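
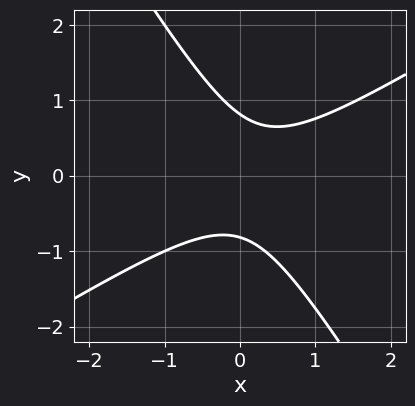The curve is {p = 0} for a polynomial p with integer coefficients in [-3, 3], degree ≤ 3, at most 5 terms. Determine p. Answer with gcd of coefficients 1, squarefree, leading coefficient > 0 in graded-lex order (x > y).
3*x^2 - 3*x*y - 3*y^2 - x + 2

(a) The degree is 2 — the shape is more complex than any degree-1 curve.
(b) Against the integer gridlines: no x-intercept at any integer in the box.
(c) These observations pin down the coefficients.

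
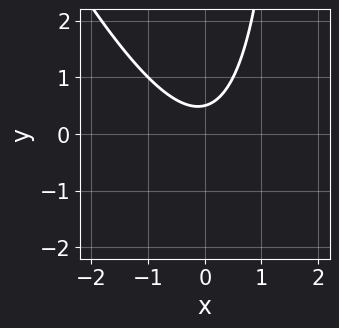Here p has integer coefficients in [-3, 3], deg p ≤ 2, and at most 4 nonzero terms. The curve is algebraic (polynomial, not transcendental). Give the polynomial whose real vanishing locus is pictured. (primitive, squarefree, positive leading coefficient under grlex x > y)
2*x^2 + x*y - 2*y + 1

(a) deg p = 2. A generic line meets the curve in up to 2 points.
(b) From the axis intercepts and sections: no x-intercept at any integer in the box.
(c) Solving for integer coefficients yields p as stated.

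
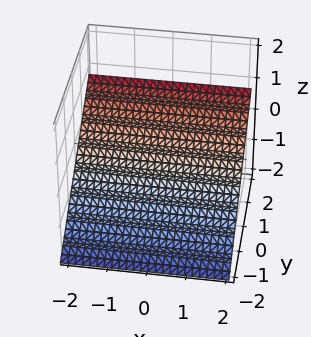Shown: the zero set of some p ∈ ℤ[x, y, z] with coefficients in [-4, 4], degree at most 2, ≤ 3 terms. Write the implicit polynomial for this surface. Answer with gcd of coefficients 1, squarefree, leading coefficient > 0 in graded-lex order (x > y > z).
(a) deg p = 1.
(b) Observable constraints: it misses every integer gridline on the x-axis; it crosses the y-axis at the gridline y = 1.
(c) Assembling these constraints gives the stated polynomial.

2*y - 3*z - 2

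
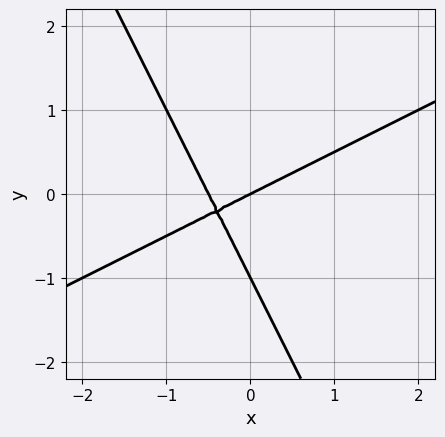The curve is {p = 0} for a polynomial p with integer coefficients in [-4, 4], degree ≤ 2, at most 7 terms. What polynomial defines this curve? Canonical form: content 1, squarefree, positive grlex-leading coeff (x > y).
(a) deg p = 2.
(b) From the visible intercepts: it crosses the x-axis at the gridline x = 0; the y-axis gridline crossings are at y ∈ {-1, 0}.
(c) Assembling these constraints gives the stated polynomial.

2*x^2 - 3*x*y - 2*y^2 + x - 2*y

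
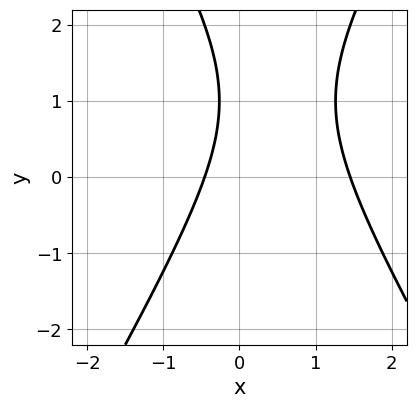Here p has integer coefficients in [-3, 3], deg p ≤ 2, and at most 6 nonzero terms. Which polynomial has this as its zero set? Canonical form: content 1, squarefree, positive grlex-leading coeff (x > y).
3*x^2 - y^2 - 3*x + 2*y - 2

1. The degree is 2 — no degree-1 curve has this shape.
2. Against the integer gridlines: no y-intercept at any integer in the box.
3. The integer polynomial consistent with all of this is the stated p.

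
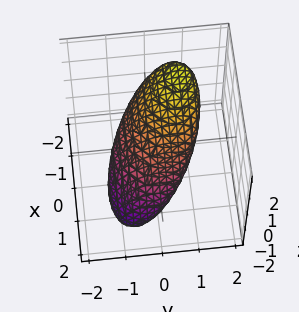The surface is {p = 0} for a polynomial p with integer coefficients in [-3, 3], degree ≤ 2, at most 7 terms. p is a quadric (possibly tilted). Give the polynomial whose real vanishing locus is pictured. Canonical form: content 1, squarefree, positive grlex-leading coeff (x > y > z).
2*x^2 + 3*x*z + 3*y^2 - 3*y*z + 3*z^2 - 3

Degree: a generic line meets the surface in up to 2 points, so deg p = 2.
Checking where it meets the axes: the y-axis gridline crossings are at y ∈ {-1, 1}; among the integer gridlines, it crosses the z-axis at z ∈ {-1, 1}.
Putting this together gives p.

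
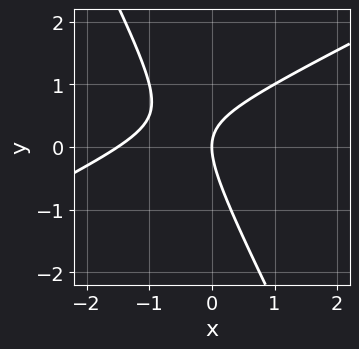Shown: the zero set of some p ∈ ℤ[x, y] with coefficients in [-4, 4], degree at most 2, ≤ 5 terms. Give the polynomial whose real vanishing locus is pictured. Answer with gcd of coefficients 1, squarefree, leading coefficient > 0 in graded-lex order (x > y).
1. The degree is 2 — the shape is more complex than any degree-1 curve.
2. Checking where it meets the axes: it crosses the x-axis at the gridline x = 0; it crosses the y-axis at the gridline y = 0.
3. Fitting integer coefficients to these (and the overall shape) gives p.

2*x^2 - 3*x*y - 2*y^2 + 3*x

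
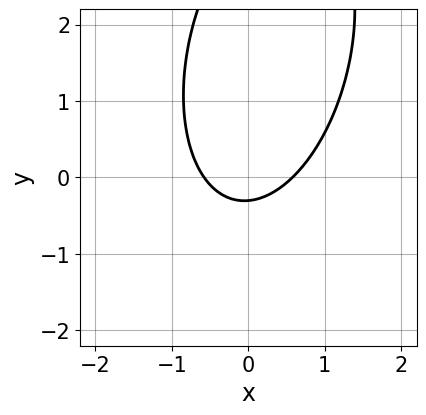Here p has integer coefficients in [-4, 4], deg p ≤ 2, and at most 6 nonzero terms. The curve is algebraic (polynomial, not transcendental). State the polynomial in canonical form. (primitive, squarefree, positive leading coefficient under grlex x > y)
1. deg p = 2. A generic line meets the curve in up to 2 points.
2. Matching integer coefficients to the picture gives p.

3*x^2 - x*y + y^2 - 3*y - 1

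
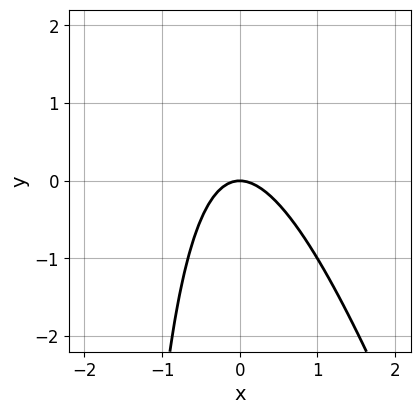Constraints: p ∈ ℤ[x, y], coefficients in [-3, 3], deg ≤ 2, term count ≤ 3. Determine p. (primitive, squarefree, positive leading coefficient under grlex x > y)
Degree: the shape is more complex than any degree-1 curve, so deg p = 2.
Against the integer gridlines: one x-axis crossing is at x = 0; one y-axis crossing is at y = 0.
Together with the visible shape, these determine p as stated.

3*x^2 + x*y + 2*y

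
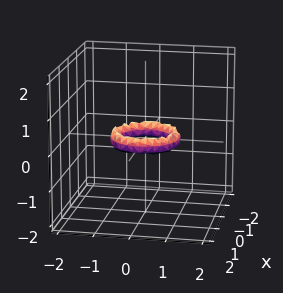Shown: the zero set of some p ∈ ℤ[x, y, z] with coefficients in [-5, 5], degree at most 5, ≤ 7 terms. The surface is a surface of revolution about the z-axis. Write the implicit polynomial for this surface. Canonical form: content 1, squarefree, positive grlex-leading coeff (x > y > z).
2*x^4 + 4*x^2*y^2 + 2*y^4 - 3*x^2 - 3*y^2 + 2*z^2 + 1

The degree is 4 — a generic line meets the surface in up to 4 points.
Symmetry: the z-axis is an axis of rotation, so x and y enter only as x² + y².
Against the integer gridlines: the y-axis gridline crossings are at y ∈ {-1, 1}; a circular section at z = 0 has radius between 0 and 1; among the integer gridlines, it crosses the x-axis at x ∈ {-1, 1}; it misses every integer gridline on the z-axis.
Putting this together gives p.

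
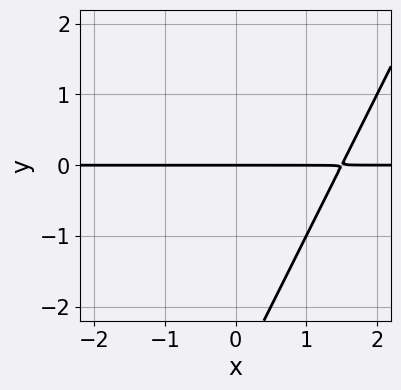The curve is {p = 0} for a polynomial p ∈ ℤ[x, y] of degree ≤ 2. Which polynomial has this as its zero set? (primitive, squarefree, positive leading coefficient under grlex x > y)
2*x*y - y^2 - 3*y

(a) The degree is 2 — no degree-1 curve has this shape.
(b) From the visible intercepts: it meets the y-axis at y = 0 (among the integer gridlines); every point of the x-axis in the box is on the curve.
(c) Matching integer coefficients to the picture gives p.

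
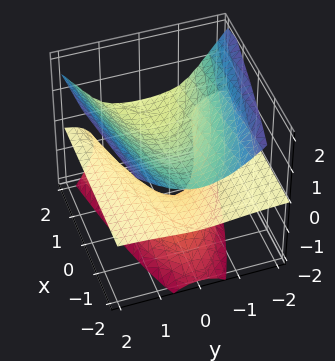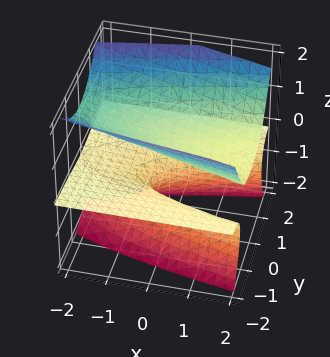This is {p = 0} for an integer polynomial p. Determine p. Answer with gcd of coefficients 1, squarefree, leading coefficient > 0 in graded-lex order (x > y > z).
3*y^2*z - 2*z^3 - 2*x*z - 2*z^2 + 1

1. The picture has 2 separate pieces. They look like related sheets of one shape, so recover p as a whole.
2. Degree: a generic line meets the surface in up to 3 points, so deg p = 3.
3. Checking where it meets the axes: it misses every integer gridline on the y-axis; it misses every integer gridline on the x-axis.
4. Solving for integer coefficients yields p as stated.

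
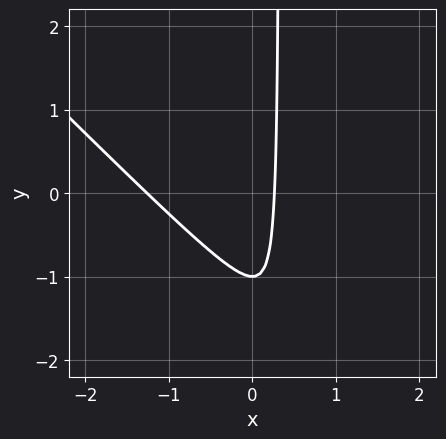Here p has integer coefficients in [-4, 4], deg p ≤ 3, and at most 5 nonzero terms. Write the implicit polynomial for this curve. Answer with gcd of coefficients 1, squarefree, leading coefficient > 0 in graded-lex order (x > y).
deg p = 2.
From the axis intercepts and sections: it meets the y-axis at y = -1 (among the integer gridlines).
Putting this together gives p.

3*x^2 + 3*x*y + 3*x - y - 1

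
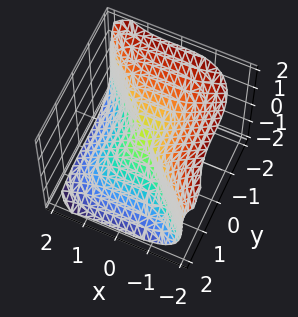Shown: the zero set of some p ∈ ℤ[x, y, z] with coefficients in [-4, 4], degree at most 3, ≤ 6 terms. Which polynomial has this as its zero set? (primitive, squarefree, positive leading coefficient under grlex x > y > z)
Degree: a generic line meets the surface in up to 3 points, so deg p = 3.
Reading off the gridlines: one y-axis crossing is at y = 0; it meets the z-axis at z = 0 (among the integer gridlines); one x-axis crossing is at x = 0.
Assembling these constraints gives the stated polynomial.

3*x^3 + 3*y^3 + 3*z^3 - x^2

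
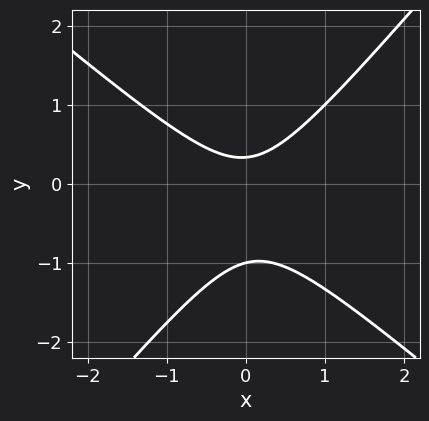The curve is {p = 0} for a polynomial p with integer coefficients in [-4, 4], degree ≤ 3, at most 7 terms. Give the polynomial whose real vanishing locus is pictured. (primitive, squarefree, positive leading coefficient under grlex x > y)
3*x^2 + x*y - 3*y^2 - 2*y + 1

(a) The degree is 2 — no degree-1 curve has this shape.
(b) Against the integer gridlines: one y-axis crossing is at y = -1; no x-intercept at any integer in the box.
(c) Together with the visible shape, these determine p as stated.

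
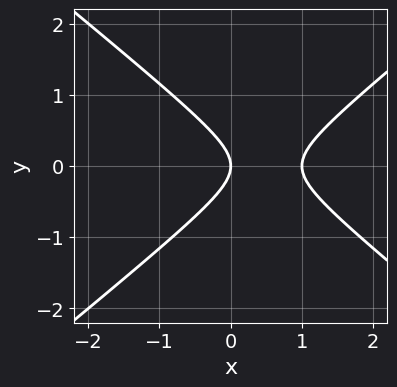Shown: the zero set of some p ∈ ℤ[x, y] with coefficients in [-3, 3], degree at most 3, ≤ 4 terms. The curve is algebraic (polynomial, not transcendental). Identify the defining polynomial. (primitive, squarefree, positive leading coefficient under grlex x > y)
2*x^2 - 3*y^2 - 2*x

First, the degree is 2 — a generic line meets the curve in up to 2 points.
Then, symmetries: the y ↦ −y reflection is a symmetry, so y appears only in even powers.
Then, observable constraints: it crosses the y-axis at the gridline y = 0; among the integer gridlines, it crosses the x-axis at x ∈ {0, 1}.
Finally, fitting integer coefficients to these (and the overall shape) gives p.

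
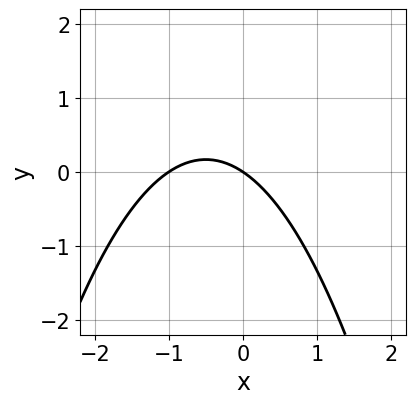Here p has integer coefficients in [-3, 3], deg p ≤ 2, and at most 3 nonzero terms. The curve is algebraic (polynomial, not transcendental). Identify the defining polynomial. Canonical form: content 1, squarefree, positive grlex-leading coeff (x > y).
deg p = 2. The shape is more complex than any degree-1 curve.
Against the integer gridlines: among the integer gridlines, it crosses the x-axis at x ∈ {-1, 0}; it crosses the y-axis at the gridline y = 0.
Together with the visible shape, these determine p as stated.

2*x^2 + 2*x + 3*y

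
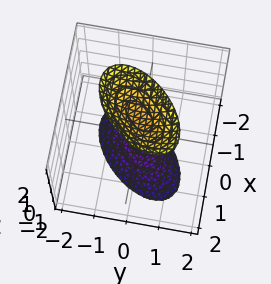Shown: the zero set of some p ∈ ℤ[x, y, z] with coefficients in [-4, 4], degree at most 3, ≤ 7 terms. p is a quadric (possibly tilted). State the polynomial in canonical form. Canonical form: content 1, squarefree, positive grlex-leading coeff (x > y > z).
First, there are 2 components.
Next, degree: a generic line meets the surface in up to 2 points, so deg p = 2.
Then, reading off the gridlines: no x-intercept at any integer in the box; it misses every integer gridline on the y-axis.
Finally, fitting integer coefficients to these (and the overall shape) gives p.

2*x^2 - 2*x*y + 2*y^2 - z^2 + 2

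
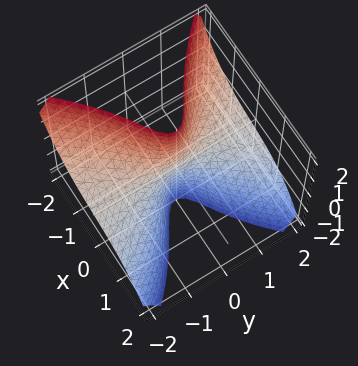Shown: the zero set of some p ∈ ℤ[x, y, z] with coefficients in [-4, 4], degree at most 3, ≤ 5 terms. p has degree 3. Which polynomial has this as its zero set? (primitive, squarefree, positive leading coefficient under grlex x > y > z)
First, the degree is 3 — the shape is more complex than any degree-2 surface.
Next, reading off the gridlines: it meets the x-axis at x = 0 (among the integer gridlines); the visible y-axis segment lies entirely on the surface; the visible z-axis segment lies entirely on the surface.
Finally, these observations pin down the coefficients.

x^3 + 2*y^2*z + 2*x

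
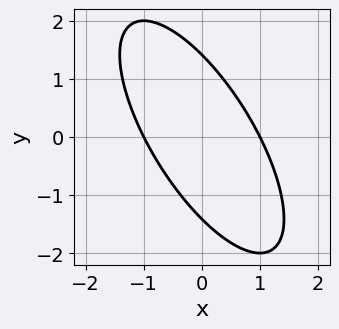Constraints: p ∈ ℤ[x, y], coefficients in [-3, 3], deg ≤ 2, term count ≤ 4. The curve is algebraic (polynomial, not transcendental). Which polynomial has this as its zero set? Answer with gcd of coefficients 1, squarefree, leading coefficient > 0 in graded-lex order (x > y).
2*x^2 + 2*x*y + y^2 - 2

First, degree: a generic line meets the curve in up to 2 points, so deg p = 2.
Next, from the visible intercepts: among the integer gridlines, it crosses the x-axis at x ∈ {-1, 1}.
Finally, fitting integer coefficients to these (and the overall shape) gives p.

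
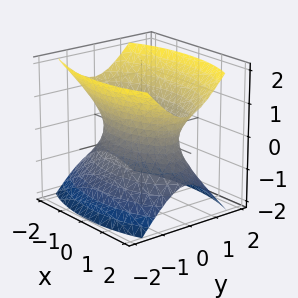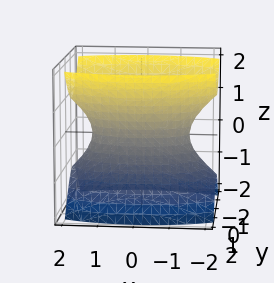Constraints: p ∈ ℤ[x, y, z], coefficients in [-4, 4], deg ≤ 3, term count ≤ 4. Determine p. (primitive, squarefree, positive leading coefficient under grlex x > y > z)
1. Degree: an hourglass — one-sheet hyperboloid; a quadric, so deg p = 2.
2. Symmetries: mirror symmetry y ↦ −y ⇒ only even powers of y; the z ↦ −z reflection is a symmetry, so z appears only in even powers; mirror symmetry x ↦ −x ⇒ only even powers of x.
3. From the visible intercepts: no z-intercept at any integer in the box.
4. Assembling these constraints gives the stated polynomial.

x^2 + 3*y^2 - 2*z^2 - 2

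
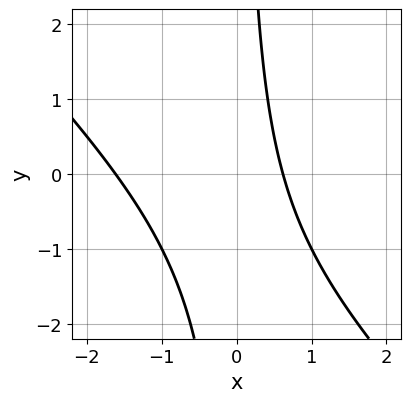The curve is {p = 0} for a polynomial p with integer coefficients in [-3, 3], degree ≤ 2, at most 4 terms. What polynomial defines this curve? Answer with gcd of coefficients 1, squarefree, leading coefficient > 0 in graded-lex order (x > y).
(a) The degree is 2 — no degree-1 curve has this shape.
(b) Reading off the gridlines: it misses every integer gridline on the y-axis.
(c) Matching integer coefficients to the picture gives p.

x^2 + x*y + x - 1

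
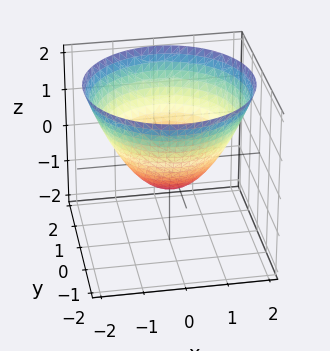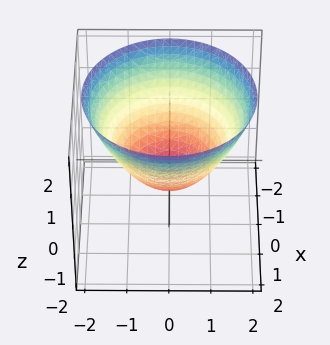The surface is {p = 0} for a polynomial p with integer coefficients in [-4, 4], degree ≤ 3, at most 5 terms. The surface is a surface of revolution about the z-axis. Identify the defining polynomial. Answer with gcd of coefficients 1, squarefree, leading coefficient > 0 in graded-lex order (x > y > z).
First, deg p = 2. A generic line meets the surface in up to 2 points.
Next, by symmetry, the surface is invariant under rotation about z: p = q(x² + y², z).
Then, checking where it meets the axes: the x-axis gridline crossings are at x ∈ {-1, 1}; among the integer gridlines, it crosses the y-axis at y ∈ {-1, 1}.
Finally, these observations pin down the coefficients.

2*x^2 + 2*y^2 - 3*z - 2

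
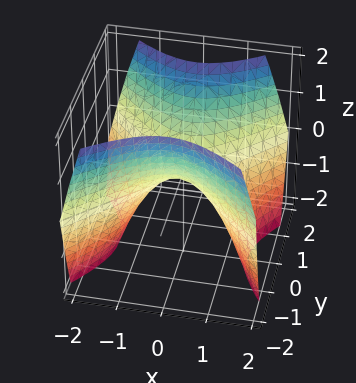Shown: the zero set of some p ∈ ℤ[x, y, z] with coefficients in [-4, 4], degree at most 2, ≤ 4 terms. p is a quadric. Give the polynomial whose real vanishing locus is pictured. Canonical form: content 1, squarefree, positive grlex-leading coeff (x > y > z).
1. deg p = 2. A saddle surface; a quadric.
2. Symmetries: mirror symmetry x ↦ −x ⇒ only even powers of x; it's symmetric under y → −y, forcing even powers of y.
3. From the visible intercepts: it crosses the y-axis at the gridline y = 0; it meets the x-axis at x = 0 (among the integer gridlines); it meets the z-axis at z = 0 (among the integer gridlines).
4. Together with the visible shape, these determine p as stated.

x^2 - y^2 + z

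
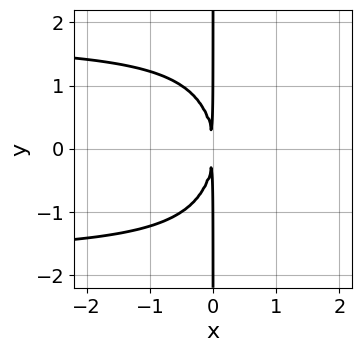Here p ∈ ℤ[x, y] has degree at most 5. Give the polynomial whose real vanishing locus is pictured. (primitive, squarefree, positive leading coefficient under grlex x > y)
First, the degree is 4 — a generic line meets the curve in up to 4 points.
Next, symmetries: it's symmetric under y → −y, forcing even powers of y.
Next, checking where it meets the axes: every point of the y-axis in the box is on the curve.
Finally, matching integer coefficients to the picture gives p.

x^2*y^2 - x*y^2 - 3*x^2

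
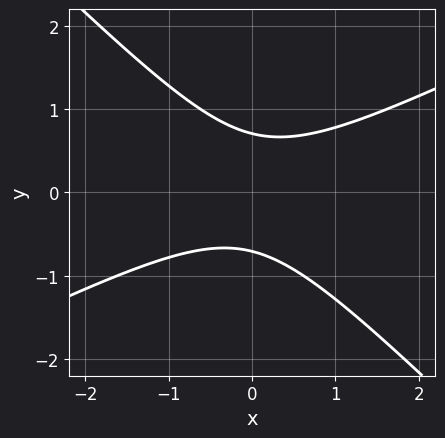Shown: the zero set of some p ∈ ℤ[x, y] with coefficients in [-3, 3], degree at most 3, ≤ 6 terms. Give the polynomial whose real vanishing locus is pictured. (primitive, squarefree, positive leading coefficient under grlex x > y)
deg p = 2.
From the axis intercepts and sections: the curve avoids every integer x-axis point in the box.
Solving for integer coefficients yields p as stated.

x^2 - x*y - 2*y^2 + 1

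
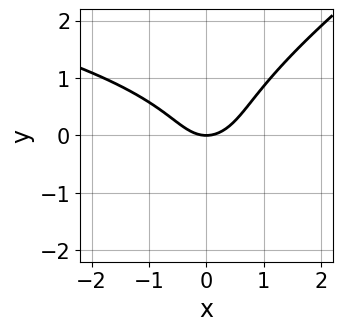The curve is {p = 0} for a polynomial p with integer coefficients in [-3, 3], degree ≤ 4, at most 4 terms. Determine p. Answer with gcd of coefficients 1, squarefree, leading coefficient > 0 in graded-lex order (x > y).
(a) deg p = 3. A generic line meets the curve in up to 3 points.
(b) Observable constraints: one y-axis crossing is at y = 0; one x-axis crossing is at x = 0.
(c) The integer polynomial consistent with all of this is the stated p.

2*x*y^2 - 3*y^3 + 3*x^2 - 3*y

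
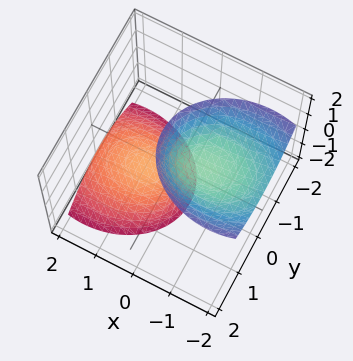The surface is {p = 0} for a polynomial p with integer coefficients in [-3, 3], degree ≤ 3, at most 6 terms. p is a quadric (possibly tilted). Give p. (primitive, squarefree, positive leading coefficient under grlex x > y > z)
There are 2 components.
The degree is 2 — a generic line meets the surface in up to 2 points.
Observable constraints: it misses every integer gridline on the y-axis; the surface avoids every integer x-axis point in the box.
Putting this together gives p.

2*x^2 + 3*x*z + 3*y^2 - z^2 + 2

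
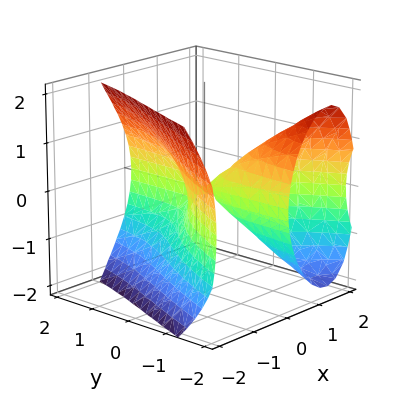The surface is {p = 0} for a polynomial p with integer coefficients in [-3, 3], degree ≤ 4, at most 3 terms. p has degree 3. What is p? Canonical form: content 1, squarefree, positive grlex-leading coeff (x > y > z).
x^3 + 2*x*y + z^2

1. The degree is 3 — a generic line meets the surface in up to 3 points.
2. Checking where it meets the axes: the visible y-axis segment lies entirely on the surface; it meets the x-axis at x = 0 (among the integer gridlines).
3. Solving for integer coefficients yields p as stated.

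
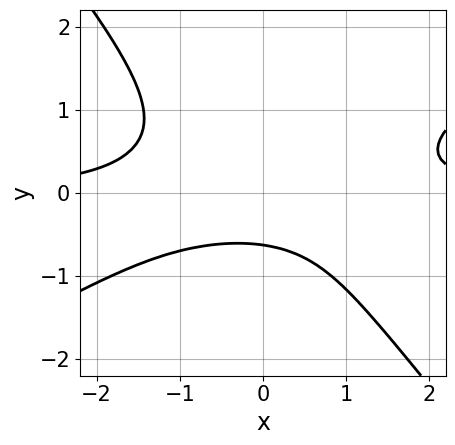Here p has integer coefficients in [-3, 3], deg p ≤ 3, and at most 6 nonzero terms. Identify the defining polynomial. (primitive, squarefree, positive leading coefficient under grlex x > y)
The degree is 3 — no degree-2 curve has this shape.
From the visible intercepts: no x-intercept at any integer in the box.
Assembling these constraints gives the stated polynomial.

2*x^2*y - 2*x*y^2 - 3*y^3 - 2*y - 2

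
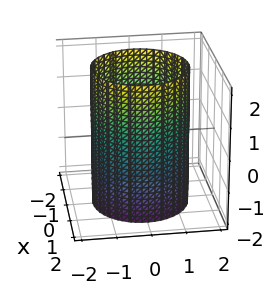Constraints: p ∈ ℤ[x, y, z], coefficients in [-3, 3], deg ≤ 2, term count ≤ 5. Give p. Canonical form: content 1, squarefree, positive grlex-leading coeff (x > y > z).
First, degree: constant cross-section along one axis; a quadric, so deg p = 2.
Then, symmetries: rotational symmetry about the z-axis ⇒ p depends on x, y only through x² + y²; the z ↦ −z reflection is a symmetry, so z appears only in even powers.
Then, observable constraints: a circular section at z = -2 has radius between 1 and 2; it misses every integer gridline on the z-axis.
Finally, matching integer coefficients to the picture gives p.

x^2 + y^2 - 2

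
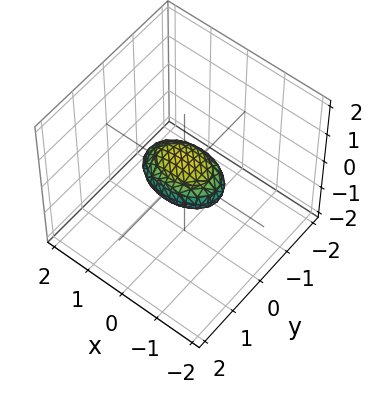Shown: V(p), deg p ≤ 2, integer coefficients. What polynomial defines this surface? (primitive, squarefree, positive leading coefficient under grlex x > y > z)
First, degree: a closed, bounded, convex surface; a quadric, so deg p = 2.
Then, symmetries: the x ↦ −x reflection is a symmetry, so x appears only in even powers; it's symmetric under z → −z, forcing even powers of z; the y ↦ −y reflection is a symmetry, so y appears only in even powers.
Next, observable constraints: the x-axis gridline crossings are at x ∈ {-1, 1}.
Finally, matching integer coefficients to the picture gives p.

x^2 + 2*y^2 + 3*z^2 - 1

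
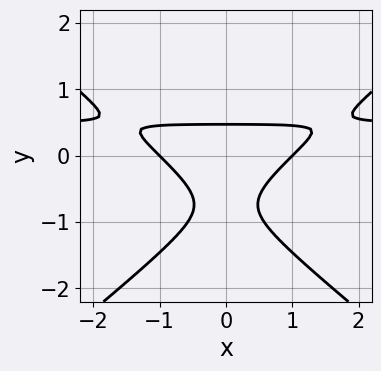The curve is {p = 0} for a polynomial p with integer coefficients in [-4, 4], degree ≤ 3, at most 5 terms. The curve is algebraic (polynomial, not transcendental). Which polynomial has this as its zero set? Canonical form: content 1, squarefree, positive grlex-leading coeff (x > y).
(a) The degree is 3 — a generic line meets the curve in up to 3 points.
(b) Symmetries: the x ↦ −x reflection is a symmetry, so x appears only in even powers.
(c) From the visible intercepts: among the integer gridlines, it crosses the x-axis at x ∈ {-1, 1}.
(d) Solving for integer coefficients yields p as stated.

2*x^2*y - 3*y^3 - x^2 - 3*y^2 + 1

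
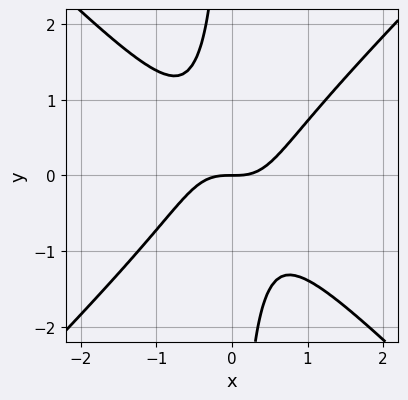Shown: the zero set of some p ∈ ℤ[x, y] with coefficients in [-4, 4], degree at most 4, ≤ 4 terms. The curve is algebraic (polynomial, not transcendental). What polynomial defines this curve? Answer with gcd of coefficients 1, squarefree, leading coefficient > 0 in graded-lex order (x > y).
3*x^3 - 3*x*y^2 - 2*y

1. The degree is 3 — the shape is more complex than any degree-2 curve.
2. Reading off the gridlines: one y-axis crossing is at y = 0; one x-axis crossing is at x = 0.
3. The integer polynomial consistent with all of this is the stated p.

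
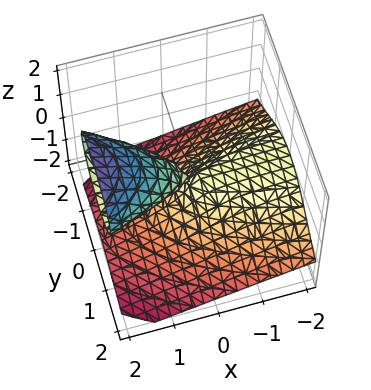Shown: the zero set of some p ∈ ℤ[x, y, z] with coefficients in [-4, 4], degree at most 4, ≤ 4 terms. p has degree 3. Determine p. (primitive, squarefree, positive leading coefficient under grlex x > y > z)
2*z^3 - 3*x*z + 3*y^2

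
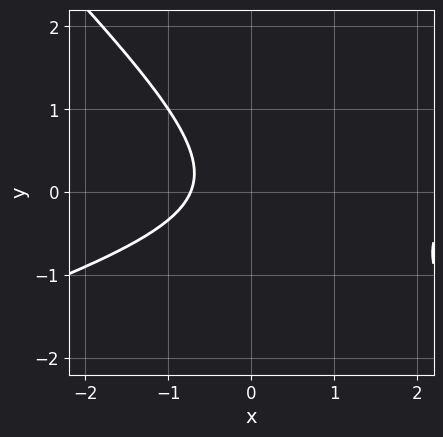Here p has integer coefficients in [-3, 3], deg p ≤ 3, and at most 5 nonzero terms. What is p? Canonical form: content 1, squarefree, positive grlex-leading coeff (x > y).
The degree is 2 — a generic line meets the curve in up to 2 points.
Checking where it meets the axes: no y-intercept at any integer in the box.
Fitting integer coefficients to these (and the overall shape) gives p.

x^2 - 2*x*y - 3*y^2 - 2*x - 2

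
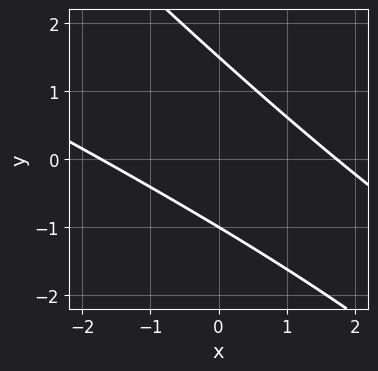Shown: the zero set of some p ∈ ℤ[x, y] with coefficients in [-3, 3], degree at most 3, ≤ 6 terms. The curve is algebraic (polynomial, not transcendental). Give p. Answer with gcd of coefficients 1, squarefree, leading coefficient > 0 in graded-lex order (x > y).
x^2 + 3*x*y + 2*y^2 - y - 3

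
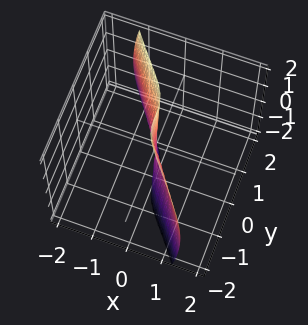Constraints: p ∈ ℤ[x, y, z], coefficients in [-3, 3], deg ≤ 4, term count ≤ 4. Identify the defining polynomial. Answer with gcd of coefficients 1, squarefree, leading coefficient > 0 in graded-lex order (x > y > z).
First, degree: a generic line meets the surface in up to 3 points, so deg p = 3.
Next, from the axis intercepts and sections: one x-axis crossing is at x = 0; it crosses the y-axis at the gridline y = 0.
Finally, fitting integer coefficients to these (and the overall shape) gives p. Check: (0, 0, -1) on the z-axis lies on the surface, and p(0, 0, -1) = 0. ✓

2*x^3 - 3*x^2*y + x*z^2 + 2*y^3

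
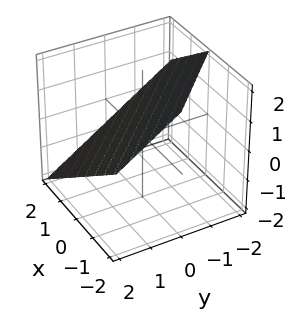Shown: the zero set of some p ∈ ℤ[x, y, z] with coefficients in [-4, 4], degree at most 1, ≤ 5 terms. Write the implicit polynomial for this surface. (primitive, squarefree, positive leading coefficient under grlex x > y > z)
Degree: every cross-section is a straight line — this is a plane, so deg p = 1.
Observable constraints: one y-axis crossing is at y = 1; one x-axis crossing is at x = 1.
These observations pin down the coefficients.

2*x + 2*y + 3*z - 2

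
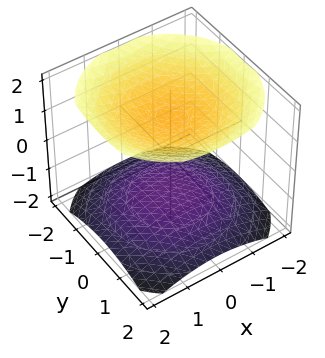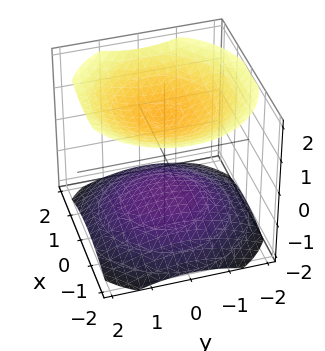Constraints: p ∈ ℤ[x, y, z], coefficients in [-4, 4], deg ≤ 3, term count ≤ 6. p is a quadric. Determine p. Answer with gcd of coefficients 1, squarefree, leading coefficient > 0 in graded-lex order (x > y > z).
x^2 + y^2 - 2*z^2 + 3

First, the picture has 2 separate pieces.
Next, degree: two sheets facing apart; a quadric, so deg p = 2.
Next, symmetries: the z ↦ −z reflection is a symmetry, so z appears only in even powers; the surface is invariant under rotation about z: p = q(x² + y², z).
Then, from the visible intercepts: it misses every integer gridline on the y-axis; it misses every integer gridline on the x-axis.
Finally, solving for integer coefficients yields p as stated.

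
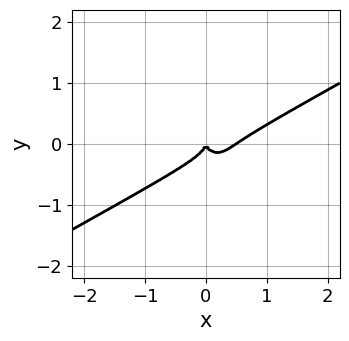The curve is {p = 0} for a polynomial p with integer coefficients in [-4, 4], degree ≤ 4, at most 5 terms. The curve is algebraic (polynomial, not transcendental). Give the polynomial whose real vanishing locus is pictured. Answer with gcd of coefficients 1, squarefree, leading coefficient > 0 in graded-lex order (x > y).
2*x^3 - 3*x^2*y - 2*y^3 - x^2

1. deg p = 3. A generic line meets the curve in up to 3 points.
2. From the axis intercepts and sections: it meets the x-axis at x = 0 (among the integer gridlines); it crosses the y-axis at the gridline y = 0.
3. Together with the visible shape, these determine p as stated.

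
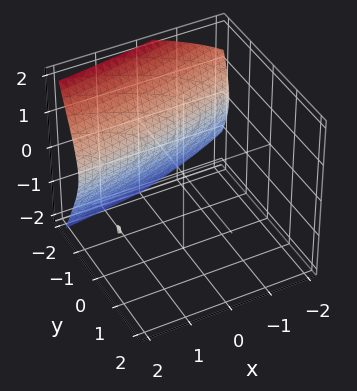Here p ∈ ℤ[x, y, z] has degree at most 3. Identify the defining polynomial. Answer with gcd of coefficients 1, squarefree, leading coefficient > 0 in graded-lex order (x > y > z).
x*y^2 - 2*y^3 - 3*z^2 + 2*y - 2

(a) The degree is 3 — no degree-2 surface has this shape.
(b) Observable constraints: the surface avoids every integer z-axis point in the box; no x-intercept at any integer in the box.
(c) Putting this together gives p.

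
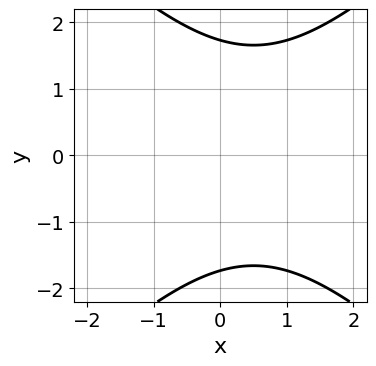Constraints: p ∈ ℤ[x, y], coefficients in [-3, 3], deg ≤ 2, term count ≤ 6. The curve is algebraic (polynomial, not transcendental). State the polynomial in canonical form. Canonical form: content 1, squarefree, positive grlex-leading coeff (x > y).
1. deg p = 2.
2. Symmetries: mirror symmetry y ↦ −y ⇒ only even powers of y.
3. From the axis intercepts and sections: it misses every integer gridline on the x-axis.
4. These observations pin down the coefficients.

x^2 - y^2 - x + 3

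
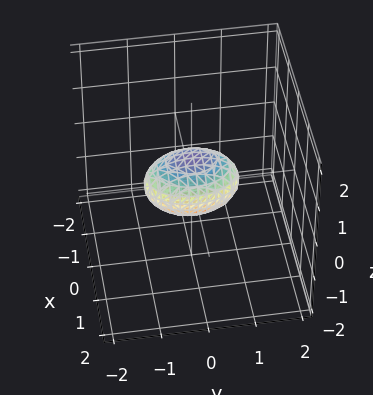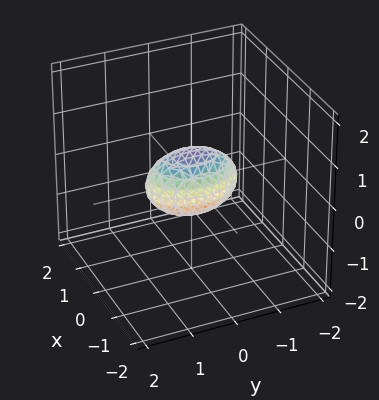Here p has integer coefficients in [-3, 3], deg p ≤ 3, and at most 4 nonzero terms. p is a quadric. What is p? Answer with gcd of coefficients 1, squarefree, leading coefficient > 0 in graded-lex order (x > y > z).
First, deg p = 2. Bounded and convex; a quadric.
Then, symmetries: mirror symmetry y ↦ −y ⇒ only even powers of y; it's symmetric under z → −z, forcing even powers of z; it's symmetric under x → −x, forcing even powers of x.
Then, reading off the gridlines: among the integer gridlines, it crosses the y-axis at y ∈ {-1, 1}.
Finally, putting this together gives p.

2*x^2 + y^2 + 2*z^2 - 1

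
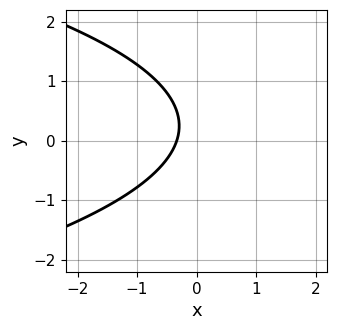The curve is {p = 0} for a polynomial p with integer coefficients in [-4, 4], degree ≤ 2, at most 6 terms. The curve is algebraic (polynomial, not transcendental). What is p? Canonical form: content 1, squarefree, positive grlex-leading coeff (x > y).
1. Degree: the shape is more complex than any degree-1 curve, so deg p = 2.
2. Against the integer gridlines: no y-intercept at any integer in the box.
3. These observations pin down the coefficients.

2*y^2 + 3*x - y + 1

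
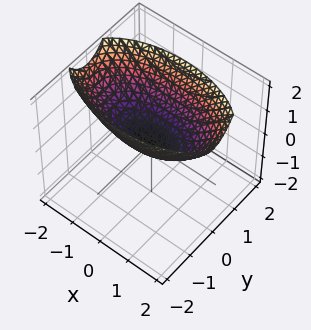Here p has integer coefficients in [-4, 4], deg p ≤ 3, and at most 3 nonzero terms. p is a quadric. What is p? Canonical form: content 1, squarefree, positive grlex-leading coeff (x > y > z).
x^2 + 3*y^2 - 3*z

1. Degree: a single bowl opening along one axis; a quadric, so deg p = 2.
2. Symmetries: it's symmetric under y → −y, forcing even powers of y; mirror symmetry x ↦ −x ⇒ only even powers of x.
3. Checking where it meets the axes: it meets the y-axis at y = 0 (among the integer gridlines); it meets the x-axis at x = 0 (among the integer gridlines); it crosses the z-axis at the gridline z = 0.
4. Together with the visible shape, these determine p as stated.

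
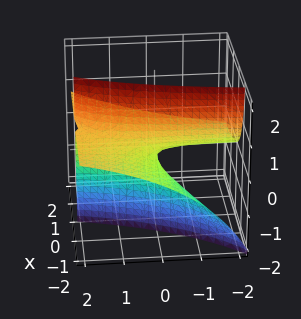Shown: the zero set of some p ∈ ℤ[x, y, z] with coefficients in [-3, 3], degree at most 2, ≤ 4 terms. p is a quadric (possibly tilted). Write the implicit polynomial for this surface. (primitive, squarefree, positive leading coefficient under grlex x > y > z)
1. deg p = 2.
2. From the axis intercepts and sections: every point of the x-axis in the box is on the surface; it crosses the z-axis at the gridline z = 0; every point of the y-axis in the box is on the surface.
3. Fitting integer coefficients to these (and the overall shape) gives p.

x*y - 3*x*z + y*z - 2*z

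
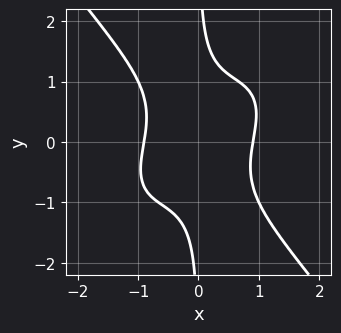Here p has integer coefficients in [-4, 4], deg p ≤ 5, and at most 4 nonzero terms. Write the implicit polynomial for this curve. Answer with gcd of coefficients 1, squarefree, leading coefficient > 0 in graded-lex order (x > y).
3*x^4 - 2*x^3*y + 3*x*y^3 - 2

1. deg p = 4. The shape is more complex than any degree-3 curve.
2. Observable constraints: it misses every integer gridline on the y-axis.
3. Solving for integer coefficients yields p as stated.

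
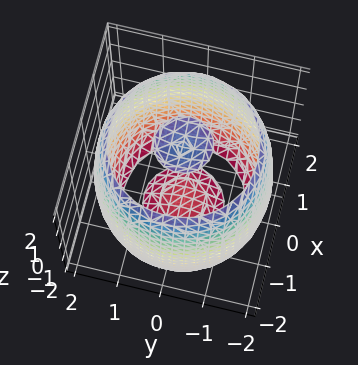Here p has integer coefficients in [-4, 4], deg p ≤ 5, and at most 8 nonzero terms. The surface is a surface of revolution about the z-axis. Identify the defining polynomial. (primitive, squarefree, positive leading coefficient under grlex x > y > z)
First, there are 3 components. They look like related sheets of one shape, so recover p as a whole.
Next, deg p = 4. The shape is more complex than any degree-3 surface.
Then, symmetries: the surface is invariant under rotation about z: p = q(x² + y², z).
Next, checking where it meets the axes: a circular section at z = 1 has radius between 1 and 2.
Finally, putting this together gives p.

x^4 + 2*x^2*y^2 + y^4 - 3*x^2 - 3*y^2 + z^2 - 3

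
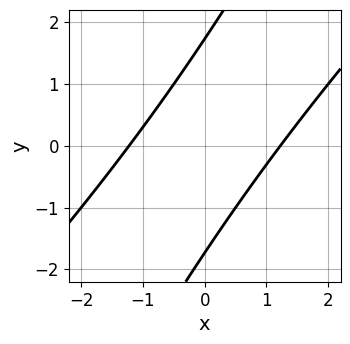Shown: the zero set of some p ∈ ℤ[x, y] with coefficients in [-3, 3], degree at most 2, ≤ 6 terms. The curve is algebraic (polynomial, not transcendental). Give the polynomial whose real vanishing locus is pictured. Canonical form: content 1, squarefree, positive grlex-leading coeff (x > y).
2*x^2 - 3*x*y + y^2 - 3

First, degree: no degree-1 curve has this shape, so deg p = 2.
Finally, the integer polynomial consistent with all of this is the stated p.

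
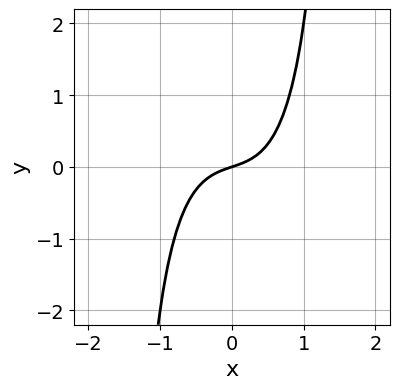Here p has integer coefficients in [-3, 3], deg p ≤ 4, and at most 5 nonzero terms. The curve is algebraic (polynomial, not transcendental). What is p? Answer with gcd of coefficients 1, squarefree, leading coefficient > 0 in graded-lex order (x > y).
3*x^3 + x^2*y + x - 3*y

First, the degree is 3 — the shape is more complex than any degree-2 curve.
Next, from the visible intercepts: it crosses the y-axis at the gridline y = 0; it crosses the x-axis at the gridline x = 0.
Finally, these observations pin down the coefficients.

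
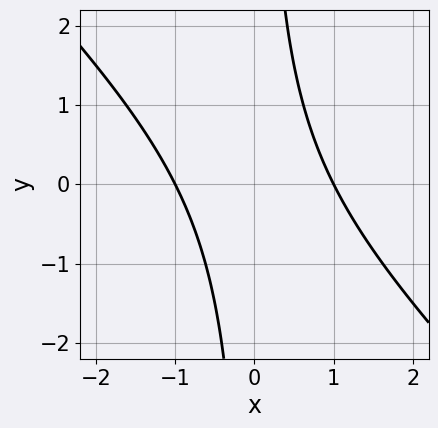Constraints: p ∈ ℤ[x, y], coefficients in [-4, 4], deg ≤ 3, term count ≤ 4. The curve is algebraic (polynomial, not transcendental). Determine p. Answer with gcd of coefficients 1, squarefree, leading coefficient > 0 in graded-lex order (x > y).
x^2 + x*y - 1

First, the degree is 2 — no degree-1 curve has this shape.
Then, from the axis intercepts and sections: no y-intercept at any integer in the box; among the integer gridlines, it crosses the x-axis at x ∈ {-1, 1}.
Finally, these observations pin down the coefficients.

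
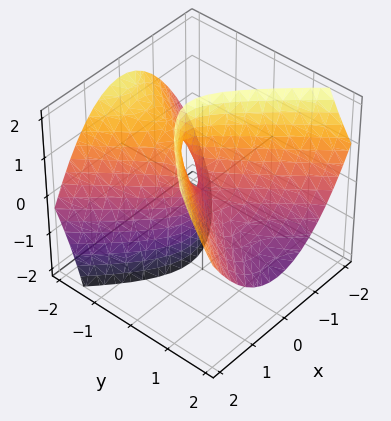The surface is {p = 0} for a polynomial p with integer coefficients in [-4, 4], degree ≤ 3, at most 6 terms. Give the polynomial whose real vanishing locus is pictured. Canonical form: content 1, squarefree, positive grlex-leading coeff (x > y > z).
First, the degree is 2 — a generic line meets the surface in up to 2 points.
Next, observable constraints: it crosses the z-axis at the gridline z = 0; it crosses the y-axis at the gridline y = 0; it crosses the x-axis at the gridline x = 0.
Finally, putting this together gives p.

3*x^2 - 2*y^2 - 3*y*z - z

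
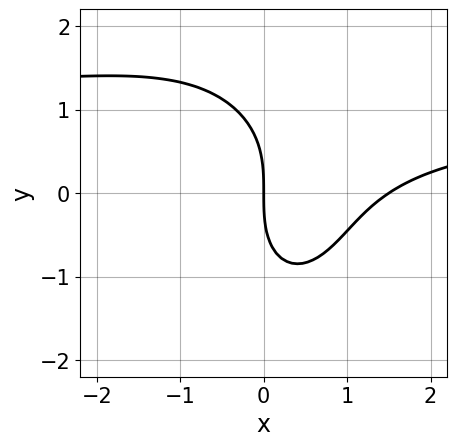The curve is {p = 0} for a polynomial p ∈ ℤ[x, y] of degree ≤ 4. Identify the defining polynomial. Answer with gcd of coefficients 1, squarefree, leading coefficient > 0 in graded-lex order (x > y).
2*x^2*y + y^3 - 2*x^2 + 3*x

1. Degree: a generic line meets the curve in up to 3 points, so deg p = 3.
2. Checking where it meets the axes: it meets the x-axis at x = 0 (among the integer gridlines); one y-axis crossing is at y = 0.
3. The integer polynomial consistent with all of this is the stated p.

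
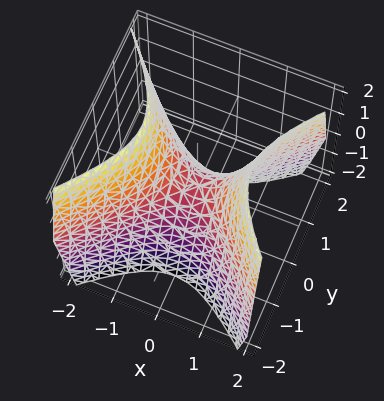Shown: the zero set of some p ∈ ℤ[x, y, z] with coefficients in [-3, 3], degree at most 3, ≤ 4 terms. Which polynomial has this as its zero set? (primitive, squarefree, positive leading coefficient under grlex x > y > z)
3*x^2 - 3*y^2 - 2*z

Degree: a saddle surface; a quadric, so deg p = 2.
Symmetries: mirror symmetry y ↦ −y ⇒ only even powers of y; mirror symmetry x ↦ −x ⇒ only even powers of x.
From the visible intercepts: one z-axis crossing is at z = 0; one x-axis crossing is at x = 0; one y-axis crossing is at y = 0.
Solving for integer coefficients yields p as stated.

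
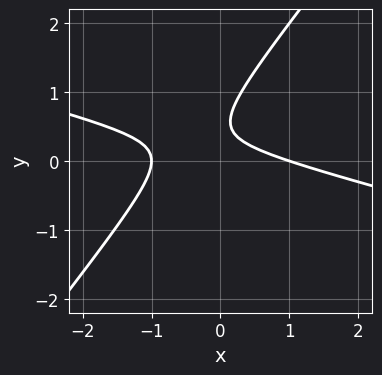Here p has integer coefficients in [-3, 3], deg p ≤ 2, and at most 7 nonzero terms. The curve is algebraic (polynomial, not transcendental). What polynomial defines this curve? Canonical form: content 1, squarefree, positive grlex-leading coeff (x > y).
x^2 + 3*x*y - 3*y^2 + 3*y - 1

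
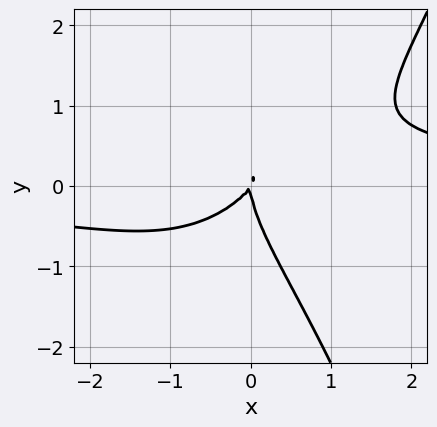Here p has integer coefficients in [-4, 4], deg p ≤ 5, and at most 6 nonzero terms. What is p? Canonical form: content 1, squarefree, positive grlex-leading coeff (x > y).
2*x^3*y - 2*x*y^2 - 2*y^3 - 3*x^2 + 2*x*y

(a) deg p = 4. The shape is more complex than any degree-3 curve.
(b) Reading off the gridlines: it crosses the x-axis at the gridline x = 0; one y-axis crossing is at y = 0.
(c) These observations pin down the coefficients.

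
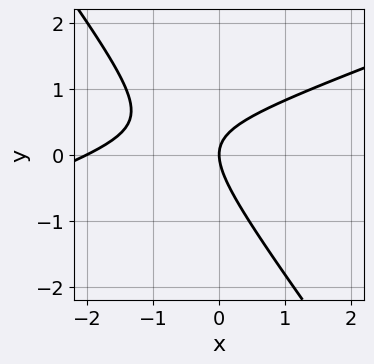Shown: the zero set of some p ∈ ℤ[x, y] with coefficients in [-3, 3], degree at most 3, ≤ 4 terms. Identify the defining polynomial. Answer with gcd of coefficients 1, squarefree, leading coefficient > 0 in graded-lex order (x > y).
Degree: no degree-1 curve has this shape, so deg p = 2.
From the axis intercepts and sections: among the integer gridlines, it crosses the x-axis at x ∈ {-2, 0}; it crosses the y-axis at the gridline y = 0.
Solving for integer coefficients yields p as stated.

x^2 - 2*x*y - 2*y^2 + 2*x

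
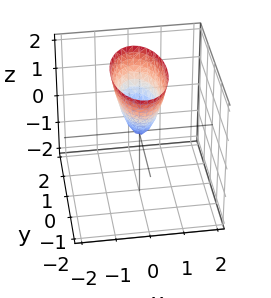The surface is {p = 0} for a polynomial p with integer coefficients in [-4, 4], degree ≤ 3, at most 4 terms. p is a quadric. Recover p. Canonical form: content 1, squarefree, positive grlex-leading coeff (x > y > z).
3*x^2 + y^2 - z

deg p = 2.
Symmetries: the x ↦ −x reflection is a symmetry, so x appears only in even powers; it's symmetric under y → −y, forcing even powers of y.
Reading off the gridlines: it meets the z-axis at z = 0 (among the integer gridlines); it crosses the y-axis at the gridline y = 0; it meets the x-axis at x = 0 (among the integer gridlines).
Putting this together gives p.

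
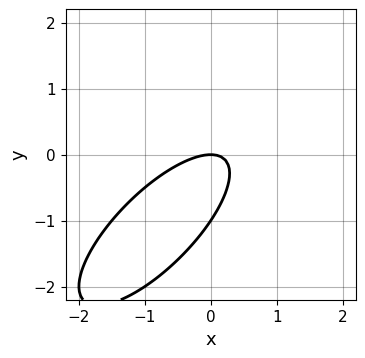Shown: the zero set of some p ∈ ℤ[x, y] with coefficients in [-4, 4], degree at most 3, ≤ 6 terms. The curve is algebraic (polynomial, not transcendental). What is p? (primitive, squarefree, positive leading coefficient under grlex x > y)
2*x^2 - 3*x*y + 2*y^2 + 2*y

(a) deg p = 2. The shape is more complex than any degree-1 curve.
(b) From the axis intercepts and sections: the y-axis gridline crossings are at y ∈ {-1, 0}; it crosses the x-axis at the gridline x = 0.
(c) Together with the visible shape, these determine p as stated.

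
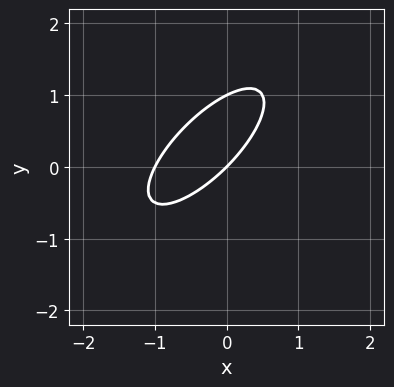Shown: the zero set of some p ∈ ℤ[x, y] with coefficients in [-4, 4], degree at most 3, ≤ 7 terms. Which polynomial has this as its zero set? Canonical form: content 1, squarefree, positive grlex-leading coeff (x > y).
(a) Degree: the shape is more complex than any degree-1 curve, so deg p = 2.
(b) Checking where it meets the axes: among the integer gridlines, it crosses the y-axis at y ∈ {0, 1}; the x-axis gridline crossings are at x ∈ {-1, 0}.
(c) Assembling these constraints gives the stated polynomial.

2*x^2 - 3*x*y + 2*y^2 + 2*x - 2*y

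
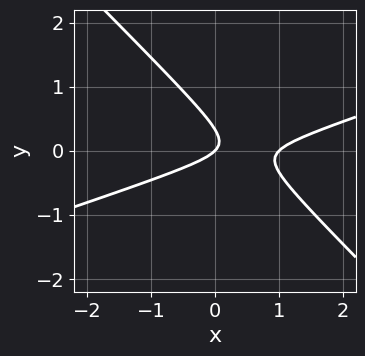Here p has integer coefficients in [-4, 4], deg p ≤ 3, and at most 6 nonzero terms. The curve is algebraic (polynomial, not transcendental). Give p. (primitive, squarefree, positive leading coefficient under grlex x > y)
deg p = 2.
Observable constraints: one y-axis crossing is at y = 0; the x-axis gridline crossings are at x ∈ {0, 1}.
Putting this together gives p.

x^2 - 2*x*y - 3*y^2 - x + y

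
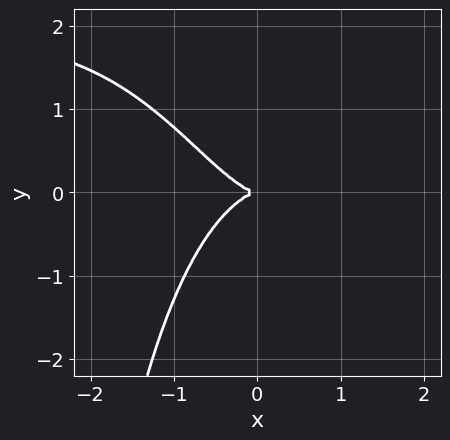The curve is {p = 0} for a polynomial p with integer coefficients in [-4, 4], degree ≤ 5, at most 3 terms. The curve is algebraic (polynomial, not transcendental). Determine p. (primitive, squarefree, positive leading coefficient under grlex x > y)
x^3*y - 2*x^3 - 2*y^2

(a) The degree is 4 — a generic line meets the curve in up to 4 points.
(b) Reading off the gridlines: one y-axis crossing is at y = 0; it meets the x-axis at x = 0 (among the integer gridlines).
(c) Putting this together gives p.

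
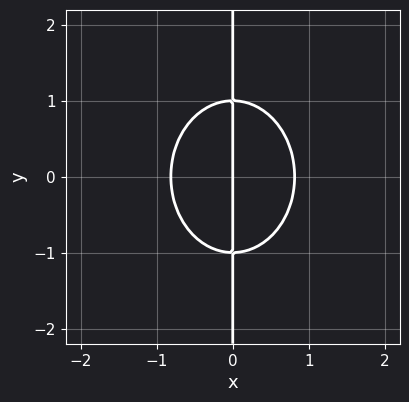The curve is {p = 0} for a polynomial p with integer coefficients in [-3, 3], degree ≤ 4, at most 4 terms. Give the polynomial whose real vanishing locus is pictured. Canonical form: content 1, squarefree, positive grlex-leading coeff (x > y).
Degree: the shape is more complex than any degree-2 curve, so deg p = 3.
Symmetries: the y ↦ −y reflection is a symmetry, so y appears only in even powers.
Checking where it meets the axes: the visible y-axis segment lies entirely on the curve; it crosses the x-axis at the gridline x = 0.
Putting this together gives p.

3*x^3 + 2*x*y^2 - 2*x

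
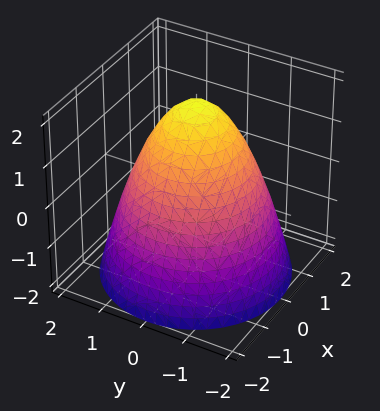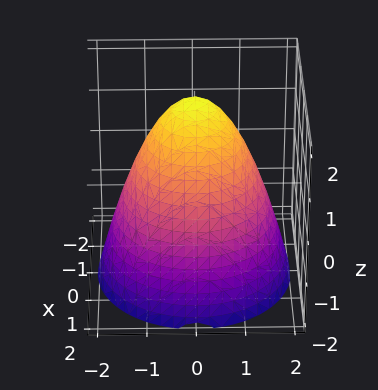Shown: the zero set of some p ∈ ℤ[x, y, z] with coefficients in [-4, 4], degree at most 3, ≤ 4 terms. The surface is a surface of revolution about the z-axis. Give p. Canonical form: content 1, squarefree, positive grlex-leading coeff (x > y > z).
x^2 + y^2 + z - 2

(a) Degree: a generic line meets the surface in up to 2 points, so deg p = 2.
(b) Symmetries: the z-axis is an axis of rotation, so x and y enter only as x² + y².
(c) Checking where it meets the axes: one z-axis crossing is at z = 2; a circular section at z = 1 has radius exactly 1.
(d) Putting this together gives p.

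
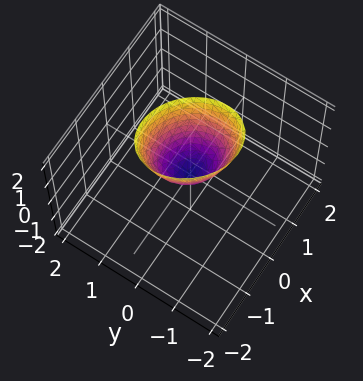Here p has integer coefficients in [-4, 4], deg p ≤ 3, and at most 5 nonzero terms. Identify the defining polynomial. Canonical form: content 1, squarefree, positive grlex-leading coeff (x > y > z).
1. deg p = 2. The shape is more complex than any degree-1 surface.
2. Against the integer gridlines: one x-axis crossing is at x = 0; it meets the z-axis at z = 0 (among the integer gridlines).
3. Matching integer coefficients to the picture gives p.

2*x^2 + x*y + 2*y^2 - z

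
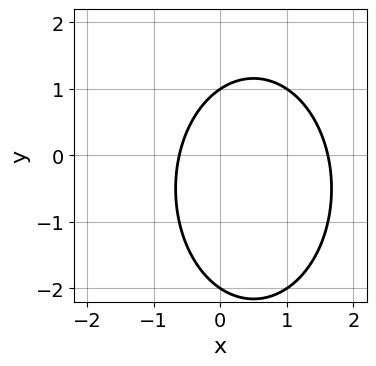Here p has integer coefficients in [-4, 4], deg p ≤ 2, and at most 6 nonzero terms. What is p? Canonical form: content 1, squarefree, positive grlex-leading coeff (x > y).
1. The degree is 2 — a generic line meets the curve in up to 2 points.
2. Observable constraints: the y-axis gridline crossings are at y ∈ {-2, 1}.
3. The integer polynomial consistent with all of this is the stated p.

2*x^2 + y^2 - 2*x + y - 2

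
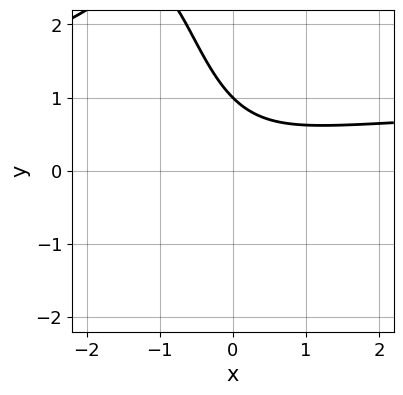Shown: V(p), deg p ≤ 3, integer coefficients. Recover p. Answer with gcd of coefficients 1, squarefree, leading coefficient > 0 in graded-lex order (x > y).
2*x^2*y - 2*x^2 + 3*x*y + 3*y - 3

First, deg p = 3. A generic line meets the curve in up to 3 points.
Then, from the visible intercepts: no x-intercept at any integer in the box; one y-axis crossing is at y = 1.
Finally, the integer polynomial consistent with all of this is the stated p.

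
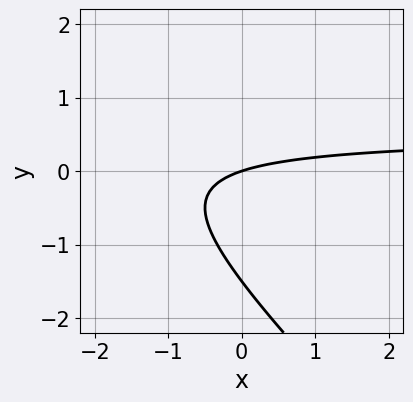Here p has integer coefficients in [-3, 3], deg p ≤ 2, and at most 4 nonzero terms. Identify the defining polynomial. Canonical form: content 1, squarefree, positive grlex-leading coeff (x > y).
2*x*y + 2*y^2 - x + 3*y

(a) Degree: no degree-1 curve has this shape, so deg p = 2.
(b) From the visible intercepts: it crosses the y-axis at the gridline y = 0; it meets the x-axis at x = 0 (among the integer gridlines).
(c) These observations pin down the coefficients.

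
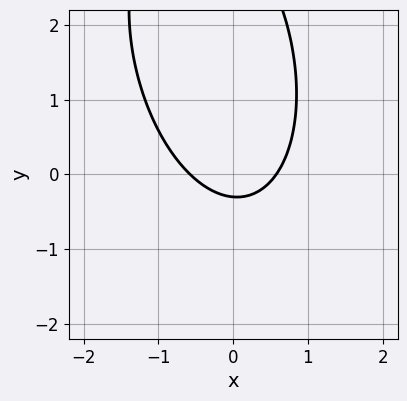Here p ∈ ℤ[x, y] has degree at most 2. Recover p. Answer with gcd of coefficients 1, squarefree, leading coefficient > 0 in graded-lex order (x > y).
3*x^2 + x*y + y^2 - 3*y - 1

First, the degree is 2 — a generic line meets the curve in up to 2 points.
Finally, matching integer coefficients to the picture gives p.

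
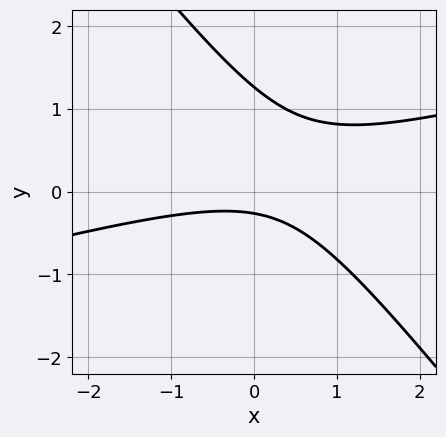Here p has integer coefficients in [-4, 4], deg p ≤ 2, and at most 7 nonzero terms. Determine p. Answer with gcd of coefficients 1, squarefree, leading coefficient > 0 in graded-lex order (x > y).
First, degree: the shape is more complex than any degree-1 curve, so deg p = 2.
Next, against the integer gridlines: it misses every integer gridline on the x-axis.
Finally, assembling these constraints gives the stated polynomial.

x^2 - 3*x*y - 3*y^2 + 3*y + 1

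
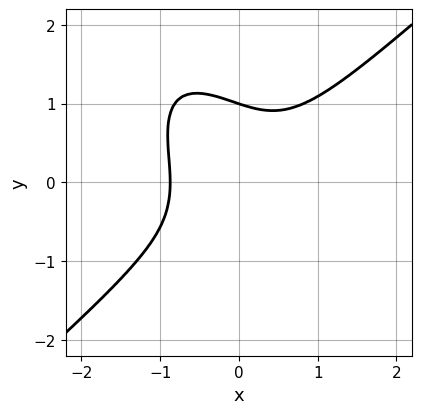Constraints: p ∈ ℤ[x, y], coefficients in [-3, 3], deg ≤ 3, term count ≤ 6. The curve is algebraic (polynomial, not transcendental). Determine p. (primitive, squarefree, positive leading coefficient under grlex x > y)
First, the degree is 3 — a generic line meets the curve in up to 3 points.
Next, checking where it meets the axes: one y-axis crossing is at y = 1.
Finally, putting this together gives p.

3*x^3 - 2*x*y^2 - 2*y^3 + 2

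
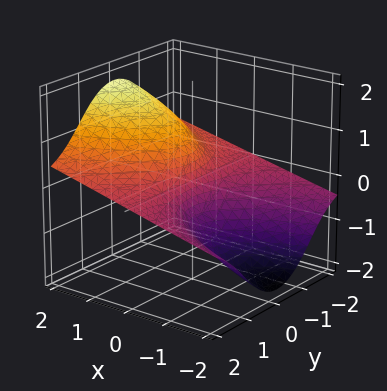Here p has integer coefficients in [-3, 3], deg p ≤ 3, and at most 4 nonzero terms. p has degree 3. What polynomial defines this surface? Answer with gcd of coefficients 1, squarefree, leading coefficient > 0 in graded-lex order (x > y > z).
(a) Degree: a generic line meets the surface in up to 3 points, so deg p = 3.
(b) From the axis intercepts and sections: it crosses the x-axis at the gridline x = 0; the visible y-axis segment lies entirely on the surface; it meets the z-axis at z = 0 (among the integer gridlines).
(c) Solving for integer coefficients yields p as stated.

3*y^2*z + z^3 - 3*x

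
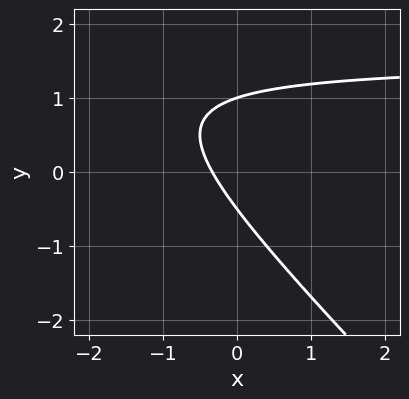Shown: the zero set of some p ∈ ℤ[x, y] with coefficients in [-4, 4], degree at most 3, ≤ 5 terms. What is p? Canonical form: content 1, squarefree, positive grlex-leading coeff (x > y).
1. Degree: a generic line meets the curve in up to 2 points, so deg p = 2.
2. Observable constraints: it crosses the y-axis at the gridline y = 1.
3. Putting this together gives p.

2*x*y + 2*y^2 - 3*x - y - 1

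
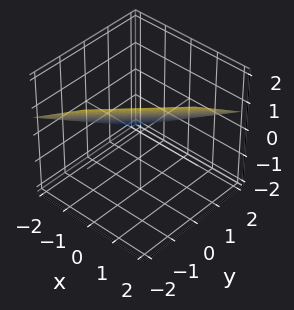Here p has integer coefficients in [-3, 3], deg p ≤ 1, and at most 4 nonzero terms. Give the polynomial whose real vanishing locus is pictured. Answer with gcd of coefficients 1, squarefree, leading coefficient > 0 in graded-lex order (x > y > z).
2*x - 2*y - 3*z + 2

1. Degree: every cross-section is a straight line — this is a plane, so deg p = 1.
2. Against the integer gridlines: it meets the y-axis at y = 1 (among the integer gridlines); it meets the x-axis at x = -1 (among the integer gridlines).
3. Putting this together gives p.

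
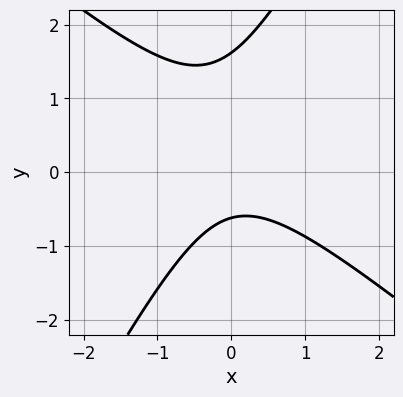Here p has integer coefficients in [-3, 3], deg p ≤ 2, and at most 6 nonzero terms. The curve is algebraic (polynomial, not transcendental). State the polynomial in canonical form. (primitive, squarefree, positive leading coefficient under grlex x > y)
1. Degree: the shape is more complex than any degree-1 curve, so deg p = 2.
2. Observable constraints: no x-intercept at any integer in the box.
3. Putting this together gives p.

3*x^2 + 2*x*y - 2*y^2 + 2*y + 2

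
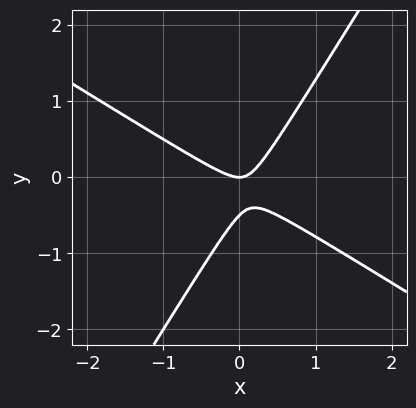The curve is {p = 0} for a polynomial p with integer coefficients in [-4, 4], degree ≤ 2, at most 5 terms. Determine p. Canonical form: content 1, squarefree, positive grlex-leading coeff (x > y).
2*x^2 + 2*x*y - 2*y^2 - y

First, degree: the shape is more complex than any degree-1 curve, so deg p = 2.
Then, from the axis intercepts and sections: it meets the x-axis at x = 0 (among the integer gridlines); one y-axis crossing is at y = 0.
Finally, solving for integer coefficients yields p as stated.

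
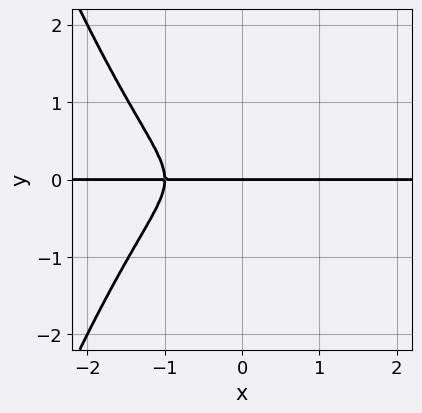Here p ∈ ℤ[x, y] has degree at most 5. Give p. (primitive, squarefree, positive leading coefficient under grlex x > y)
x^3*y + x^2*y + y^3

First, deg p = 4. A generic line meets the curve in up to 4 points.
Next, against the integer gridlines: every point of the x-axis in the box is on the curve; it crosses the y-axis at the gridline y = 0.
Finally, fitting integer coefficients to these (and the overall shape) gives p.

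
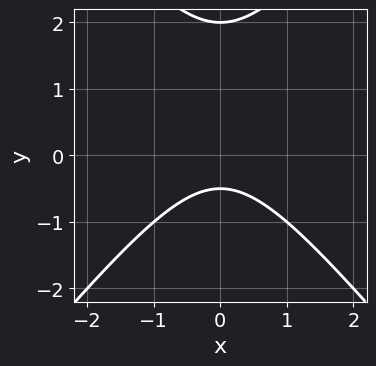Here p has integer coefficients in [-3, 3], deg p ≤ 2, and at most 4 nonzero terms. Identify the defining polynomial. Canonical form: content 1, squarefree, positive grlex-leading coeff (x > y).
1. Degree: a generic line meets the curve in up to 2 points, so deg p = 2.
2. Symmetries: mirror symmetry x ↦ −x ⇒ only even powers of x.
3. Observable constraints: it meets the y-axis at y = 2 (among the integer gridlines); it misses every integer gridline on the x-axis.
4. Fitting integer coefficients to these (and the overall shape) gives p.

3*x^2 - 2*y^2 + 3*y + 2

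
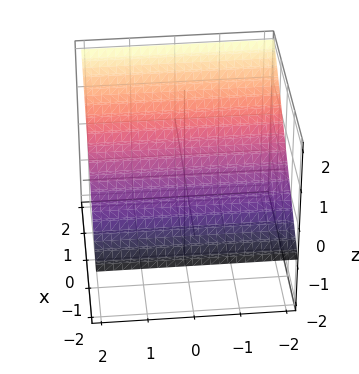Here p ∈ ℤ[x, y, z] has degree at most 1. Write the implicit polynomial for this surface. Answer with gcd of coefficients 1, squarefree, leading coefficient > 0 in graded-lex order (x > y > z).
Degree: the surface is flat (a plane), so deg p = 1.
From the axis intercepts and sections: no y-intercept at any integer in the box; it crosses the x-axis at the gridline x = -1.
Putting this together gives p.

2*x - 3*z + 2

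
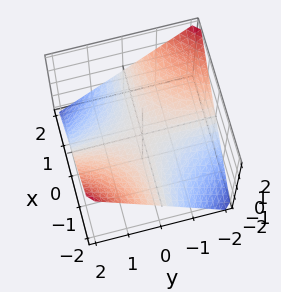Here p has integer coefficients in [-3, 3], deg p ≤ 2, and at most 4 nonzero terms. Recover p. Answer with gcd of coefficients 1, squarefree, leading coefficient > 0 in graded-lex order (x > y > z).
x*y + 2*z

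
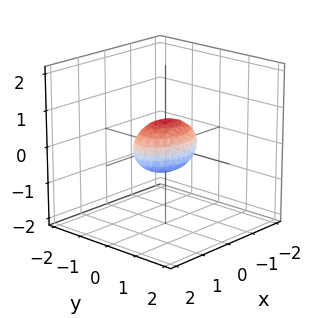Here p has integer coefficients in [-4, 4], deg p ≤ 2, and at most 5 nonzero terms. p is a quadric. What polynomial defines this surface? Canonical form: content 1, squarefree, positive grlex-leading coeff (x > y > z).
First, deg p = 2. A closed, bounded, convex surface; a quadric.
Then, symmetries: mirror symmetry x ↦ −x ⇒ only even powers of x; the z ↦ −z reflection is a symmetry, so z appears only in even powers; the y ↦ −y reflection is a symmetry, so y appears only in even powers.
Then, observable constraints: the x-axis gridline crossings are at x ∈ {-1, 1}.
Finally, matching integer coefficients to the picture gives p.

x^2 + 2*y^2 + 2*z^2 - 1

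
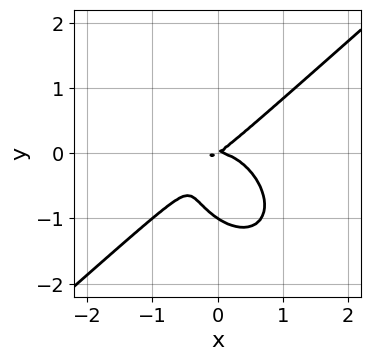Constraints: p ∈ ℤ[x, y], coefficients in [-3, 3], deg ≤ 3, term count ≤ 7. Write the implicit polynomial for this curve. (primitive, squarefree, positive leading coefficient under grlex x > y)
1. Degree: no degree-2 curve has this shape, so deg p = 3.
2. Reading off the gridlines: among the integer gridlines, it crosses the y-axis at y ∈ {-1, 0}; one x-axis crossing is at x = 0.
3. The integer polynomial consistent with all of this is the stated p.

3*x^3 - x^2*y - 3*y^3 + 2*x*y - 3*y^2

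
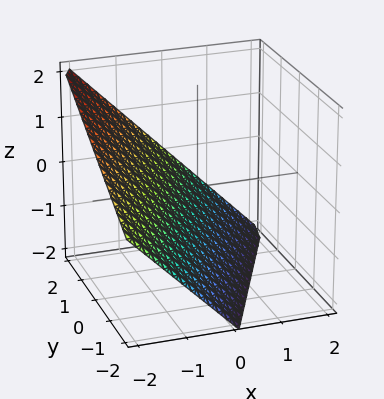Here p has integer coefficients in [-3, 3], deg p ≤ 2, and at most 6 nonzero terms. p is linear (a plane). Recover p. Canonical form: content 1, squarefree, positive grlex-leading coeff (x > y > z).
2*x - y + 2*z + 2

1. Degree: the surface is flat (a plane), so deg p = 1.
2. From the axis intercepts and sections: it crosses the y-axis at the gridline y = 2; it meets the z-axis at z = -1 (among the integer gridlines); it meets the x-axis at x = -1 (among the integer gridlines).
3. Assembling these constraints gives the stated polynomial.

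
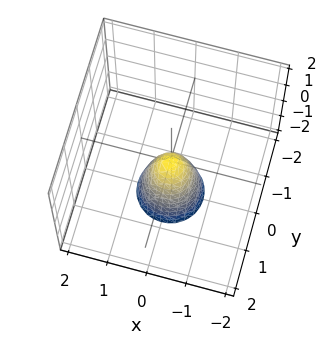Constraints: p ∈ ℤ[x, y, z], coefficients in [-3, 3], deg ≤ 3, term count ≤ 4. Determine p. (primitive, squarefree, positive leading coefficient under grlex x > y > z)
3*x^2 + 3*y^2 + z

First, deg p = 2.
Then, symmetries: rotational symmetry about the z-axis ⇒ p depends on x, y only through x² + y².
Next, against the integer gridlines: one x-axis crossing is at x = 0; a circular section at z = -2 has radius between 0 and 1; it meets the y-axis at y = 0 (among the integer gridlines); it crosses the z-axis at the gridline z = 0.
Finally, fitting integer coefficients to these (and the overall shape) gives p.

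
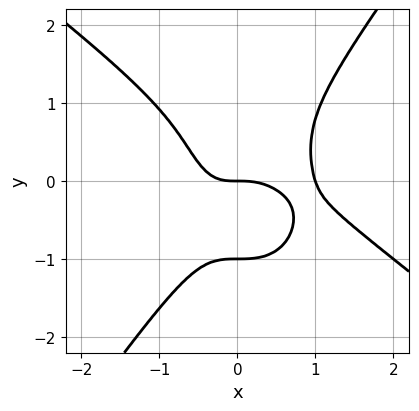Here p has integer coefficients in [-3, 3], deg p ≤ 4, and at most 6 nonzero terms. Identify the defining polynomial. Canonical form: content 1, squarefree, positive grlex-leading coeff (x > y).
First, degree: a generic line meets the curve in up to 4 points, so deg p = 4.
Next, checking where it meets the axes: the x-axis gridline crossings are at x ∈ {0, 1}; the y-axis gridline crossings are at y ∈ {-1, 0}.
Finally, solving for integer coefficients yields p as stated.

3*x^4 + 3*x^3*y - 2*y^4 - 3*x^3 - 2*y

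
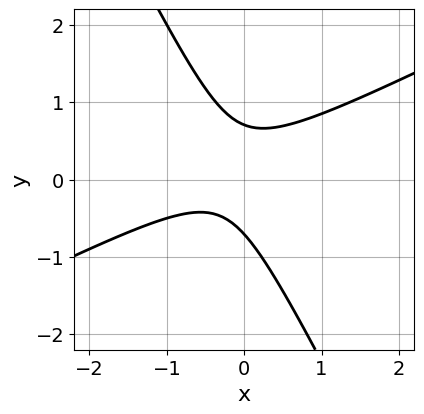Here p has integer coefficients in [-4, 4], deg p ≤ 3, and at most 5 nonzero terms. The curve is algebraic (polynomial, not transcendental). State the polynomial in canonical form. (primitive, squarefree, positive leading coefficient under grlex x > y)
The degree is 2 — a generic line meets the curve in up to 2 points.
Reading off the gridlines: it misses every integer gridline on the x-axis.
The integer polynomial consistent with all of this is the stated p.

2*x^2 - 3*x*y - 2*y^2 + x + 1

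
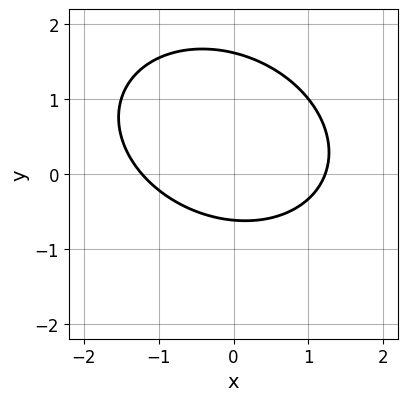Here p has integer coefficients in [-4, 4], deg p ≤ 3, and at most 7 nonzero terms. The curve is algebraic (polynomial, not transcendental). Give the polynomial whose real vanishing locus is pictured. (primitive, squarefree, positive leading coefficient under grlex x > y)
1. The degree is 2 — no degree-1 curve has this shape.
2. Matching integer coefficients to the picture gives p.

2*x^2 + x*y + 3*y^2 - 3*y - 3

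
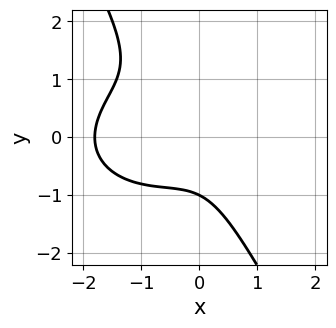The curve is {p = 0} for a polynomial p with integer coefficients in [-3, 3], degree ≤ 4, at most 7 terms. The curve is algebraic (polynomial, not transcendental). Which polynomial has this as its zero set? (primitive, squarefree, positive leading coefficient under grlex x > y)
First, degree: the shape is more complex than any degree-2 curve, so deg p = 3.
Then, from the visible intercepts: one y-axis crossing is at y = -1.
Finally, fitting integer coefficients to these (and the overall shape) gives p.

2*x^3 + 3*x*y^2 + 2*y^3 + 3*x^2 + 2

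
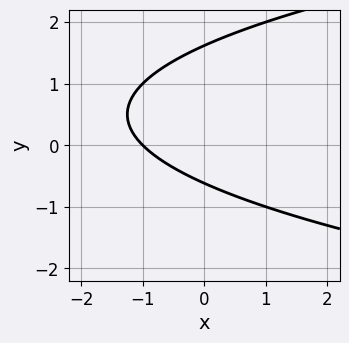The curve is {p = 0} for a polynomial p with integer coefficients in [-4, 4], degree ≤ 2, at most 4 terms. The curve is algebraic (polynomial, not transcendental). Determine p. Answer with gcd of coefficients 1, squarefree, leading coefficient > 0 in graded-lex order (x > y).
(a) The degree is 2 — a generic line meets the curve in up to 2 points.
(b) Reading off the gridlines: it meets the x-axis at x = -1 (among the integer gridlines).
(c) These observations pin down the coefficients.

y^2 - x - y - 1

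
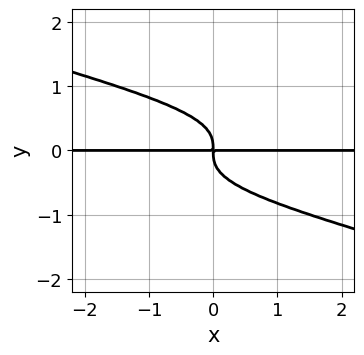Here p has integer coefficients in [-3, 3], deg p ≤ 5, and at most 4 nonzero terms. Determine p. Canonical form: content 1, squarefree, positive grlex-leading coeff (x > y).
x*y^3 + 3*y^4 + x*y

(a) The degree is 4 — no degree-3 curve has this shape.
(b) Observable constraints: every point of the x-axis in the box is on the curve.
(c) The integer polynomial consistent with all of this is the stated p.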